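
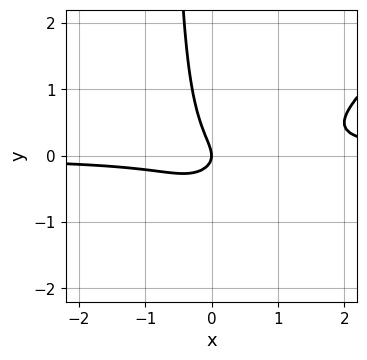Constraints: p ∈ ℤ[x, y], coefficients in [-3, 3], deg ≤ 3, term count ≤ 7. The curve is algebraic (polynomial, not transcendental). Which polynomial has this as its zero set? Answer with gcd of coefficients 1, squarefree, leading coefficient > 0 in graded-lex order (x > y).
3*x^2*y - 3*x*y^2 - 2*x*y - 2*y^2 - x

1. deg p = 3. A generic line meets the curve in up to 3 points.
2. Against the integer gridlines: it crosses the x-axis at the gridline x = 0; it crosses the y-axis at the gridline y = 0.
3. Fitting integer coefficients to these (and the overall shape) gives p.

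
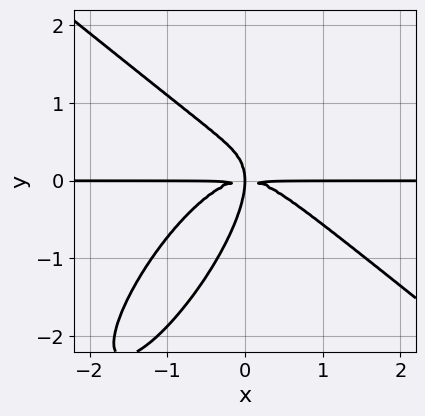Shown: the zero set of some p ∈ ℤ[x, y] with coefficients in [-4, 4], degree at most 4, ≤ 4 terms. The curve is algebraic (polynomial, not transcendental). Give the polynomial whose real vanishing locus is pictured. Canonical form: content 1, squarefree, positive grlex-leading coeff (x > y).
3*x^3*y - 3*x*y^3 + 2*y^4 + 3*x*y^2

First, deg p = 4. The shape is more complex than any degree-3 curve.
Next, reading off the gridlines: the visible x-axis segment lies entirely on the curve.
Finally, fitting integer coefficients to these (and the overall shape) gives p.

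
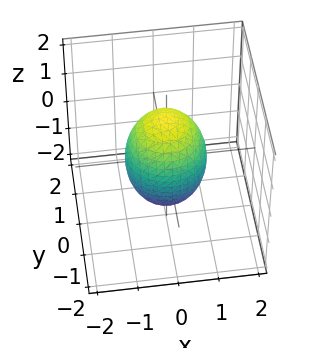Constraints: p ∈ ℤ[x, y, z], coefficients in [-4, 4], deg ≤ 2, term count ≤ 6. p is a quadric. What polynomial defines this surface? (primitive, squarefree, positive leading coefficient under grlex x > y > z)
(a) The degree is 2 — a closed, bounded, convex surface; a quadric.
(b) Symmetries: rotational symmetry about the z-axis ⇒ p depends on x, y only through x² + y²; mirror symmetry z ↦ −z ⇒ only even powers of z.
(c) Against the integer gridlines: among the integer gridlines, it crosses the y-axis at y ∈ {-1, 1}; a circular section at z = 1 has radius between 0 and 1.
(d) Solving for integer coefficients yields p as stated.

2*x^2 + 2*y^2 + z^2 - 2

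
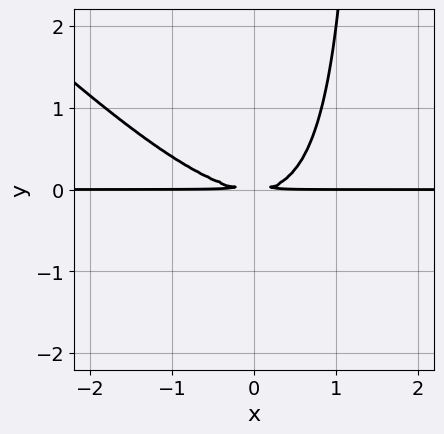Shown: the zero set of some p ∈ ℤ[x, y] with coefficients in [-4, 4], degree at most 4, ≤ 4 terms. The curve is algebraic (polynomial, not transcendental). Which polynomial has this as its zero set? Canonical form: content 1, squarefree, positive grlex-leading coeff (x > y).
1. Degree: the shape is more complex than any degree-2 curve, so deg p = 3.
2. Observable constraints: every point of the x-axis in the box is on the curve.
3. Together with the visible shape, these determine p as stated.

2*x^2*y + 2*x*y^2 - 3*y^2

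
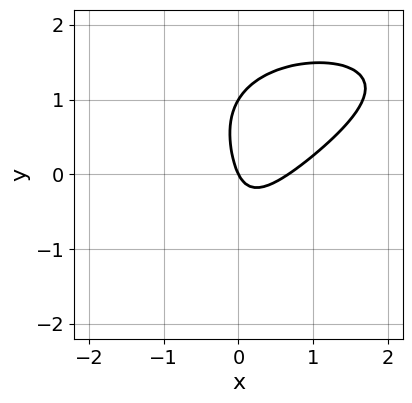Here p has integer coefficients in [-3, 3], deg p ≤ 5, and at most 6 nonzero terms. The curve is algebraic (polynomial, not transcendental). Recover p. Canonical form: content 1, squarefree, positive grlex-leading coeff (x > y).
(a) Degree: a generic line meets the curve in up to 4 points, so deg p = 4.
(b) Checking where it meets the axes: among the integer gridlines, it crosses the y-axis at y ∈ {0, 1}; it meets the x-axis at x = 0 (among the integer gridlines).
(c) Together with the visible shape, these determine p as stated.

y^4 + 3*x^2 - 3*x*y - 2*x - y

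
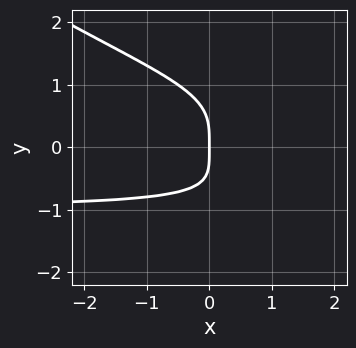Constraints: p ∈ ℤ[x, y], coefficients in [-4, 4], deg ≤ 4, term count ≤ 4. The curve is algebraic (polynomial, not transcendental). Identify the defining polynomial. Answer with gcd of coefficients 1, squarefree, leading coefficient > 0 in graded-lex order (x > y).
2*x*y^3 + 3*y^4 + x*y + 3*x

Degree: the shape is more complex than any degree-3 curve, so deg p = 4.
Against the integer gridlines: it meets the y-axis at y = 0 (among the integer gridlines); it meets the x-axis at x = 0 (among the integer gridlines).
Together with the visible shape, these determine p as stated.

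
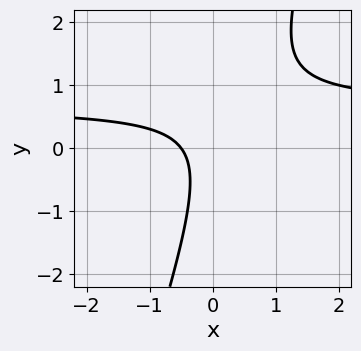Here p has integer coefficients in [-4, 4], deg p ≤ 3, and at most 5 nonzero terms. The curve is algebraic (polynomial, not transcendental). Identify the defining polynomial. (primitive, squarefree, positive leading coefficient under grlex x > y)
3*x*y - y^2 - 2*x - 1

deg p = 2.
Checking where it meets the axes: the curve avoids every integer y-axis point in the box.
Assembling these constraints gives the stated polynomial.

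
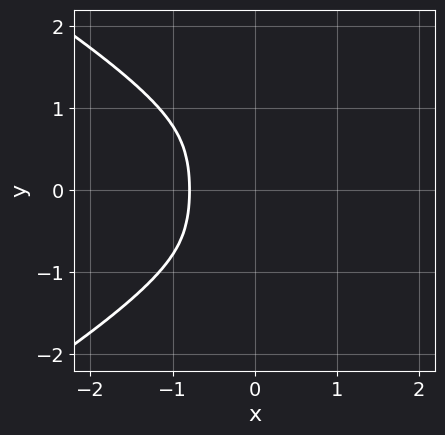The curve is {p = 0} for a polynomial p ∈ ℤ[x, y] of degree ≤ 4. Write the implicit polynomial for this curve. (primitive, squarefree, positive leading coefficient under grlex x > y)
y^4 + 2*x^3 - x*y^2 + 1

First, deg p = 4.
Then, symmetries: the y ↦ −y reflection is a symmetry, so y appears only in even powers.
Next, from the visible intercepts: the curve avoids every integer y-axis point in the box.
Finally, together with the visible shape, these determine p as stated.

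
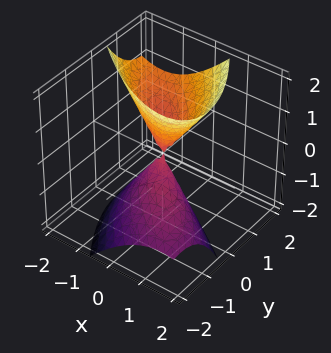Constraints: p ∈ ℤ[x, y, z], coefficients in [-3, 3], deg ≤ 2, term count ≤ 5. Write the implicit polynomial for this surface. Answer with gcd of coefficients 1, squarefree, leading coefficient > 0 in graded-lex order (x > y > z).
2*x^2 + 3*x*y + 2*y^2 - 2*y*z - z^2

First, I count 2 distinct pieces. They look like related sheets of one shape, so recover p as a whole.
Then, the degree is 2 — the shape is more complex than any degree-1 surface.
Next, against the integer gridlines: one y-axis crossing is at y = 0; it crosses the z-axis at the gridline z = 0.
Finally, matching integer coefficients to the picture gives p.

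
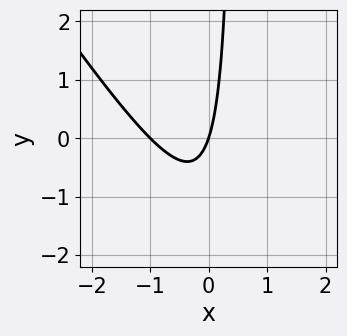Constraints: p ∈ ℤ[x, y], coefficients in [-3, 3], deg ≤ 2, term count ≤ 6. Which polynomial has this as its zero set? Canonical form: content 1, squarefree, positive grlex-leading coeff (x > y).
(a) Degree: the shape is more complex than any degree-1 curve, so deg p = 2.
(b) Observable constraints: among the integer gridlines, it crosses the x-axis at x ∈ {-1, 0}; it meets the y-axis at y = 0 (among the integer gridlines).
(c) Putting this together gives p.

3*x^2 + 2*x*y + 3*x - y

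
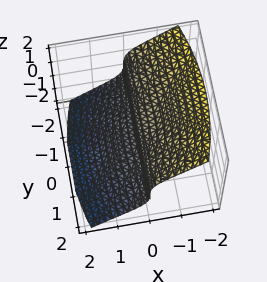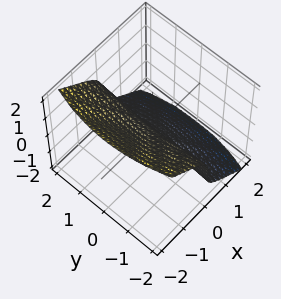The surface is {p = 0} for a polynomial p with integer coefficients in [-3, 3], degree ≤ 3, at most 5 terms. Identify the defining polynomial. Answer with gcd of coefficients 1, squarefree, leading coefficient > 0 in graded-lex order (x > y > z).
2*x^3 + x*y^2 + 2*z^3 + x

1. The degree is 3 — the shape is more complex than any degree-2 surface.
2. From the visible intercepts: the visible y-axis segment lies entirely on the surface; it meets the x-axis at x = 0 (among the integer gridlines); it meets the z-axis at z = 0 (among the integer gridlines).
3. Together with the visible shape, these determine p as stated.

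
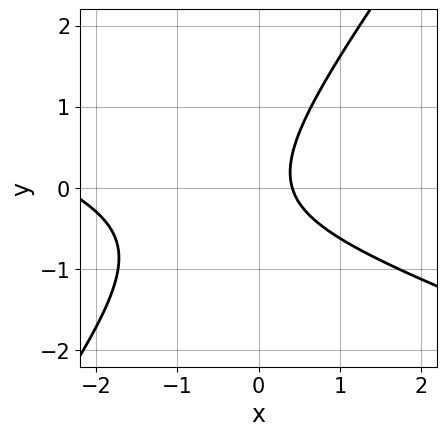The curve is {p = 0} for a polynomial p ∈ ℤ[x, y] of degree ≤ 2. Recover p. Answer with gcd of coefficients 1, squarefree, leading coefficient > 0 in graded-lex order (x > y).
1. Degree: no degree-1 curve has this shape, so deg p = 2.
2. Reading off the gridlines: it misses every integer gridline on the y-axis.
3. Assembling these constraints gives the stated polynomial.

x^2 + 2*x*y - 2*y^2 + 2*x - 1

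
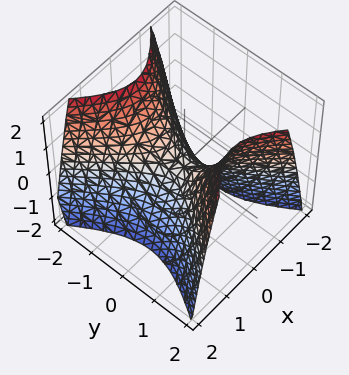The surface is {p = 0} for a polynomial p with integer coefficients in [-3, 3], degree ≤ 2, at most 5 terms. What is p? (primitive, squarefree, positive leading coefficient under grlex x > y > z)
3*x^2 - 2*y^2 + 2*z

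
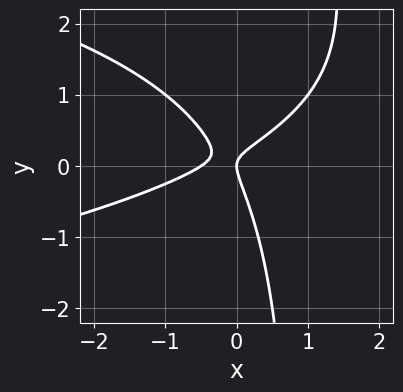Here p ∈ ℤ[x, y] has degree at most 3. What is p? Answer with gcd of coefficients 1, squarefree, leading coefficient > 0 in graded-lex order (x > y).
2*x*y^2 + 2*x^2 - 3*x*y - 2*y^2 + x

The degree is 3 — no degree-2 curve has this shape.
Against the integer gridlines: one x-axis crossing is at x = 0; it meets the y-axis at y = 0 (among the integer gridlines).
Putting this together gives p.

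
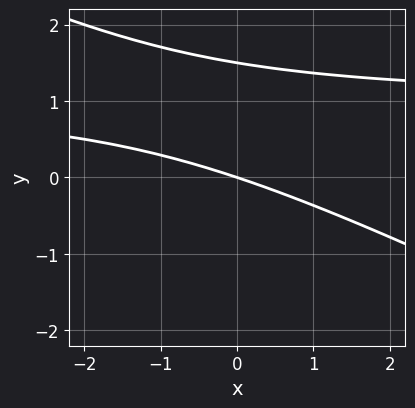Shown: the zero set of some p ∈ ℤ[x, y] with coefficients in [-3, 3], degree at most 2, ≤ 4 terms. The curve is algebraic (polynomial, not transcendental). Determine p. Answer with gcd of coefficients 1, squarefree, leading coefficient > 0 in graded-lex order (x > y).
x*y + 2*y^2 - x - 3*y

Degree: no degree-1 curve has this shape, so deg p = 2.
Checking where it meets the axes: it meets the x-axis at x = 0 (among the integer gridlines); one y-axis crossing is at y = 0.
Solving for integer coefficients yields p as stated.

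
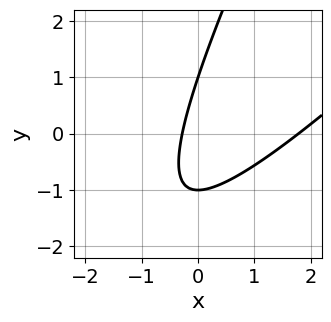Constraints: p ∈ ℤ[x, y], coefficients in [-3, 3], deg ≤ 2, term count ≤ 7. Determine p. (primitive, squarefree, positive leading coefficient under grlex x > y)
1. The degree is 2 — the shape is more complex than any degree-1 curve.
2. Checking where it meets the axes: the y-axis gridline crossings are at y ∈ {-1, 1}.
3. Solving for integer coefficients yields p as stated.

2*x^2 - 3*x*y + y^2 - 3*x - 1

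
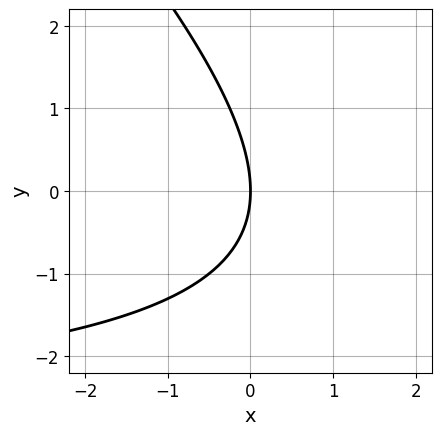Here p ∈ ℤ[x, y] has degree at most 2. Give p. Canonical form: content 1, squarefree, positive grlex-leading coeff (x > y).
x*y + y^2 + 3*x

(a) The degree is 2 — the shape is more complex than any degree-1 curve.
(b) From the visible intercepts: it meets the y-axis at y = 0 (among the integer gridlines); it crosses the x-axis at the gridline x = 0.
(c) Solving for integer coefficients yields p as stated.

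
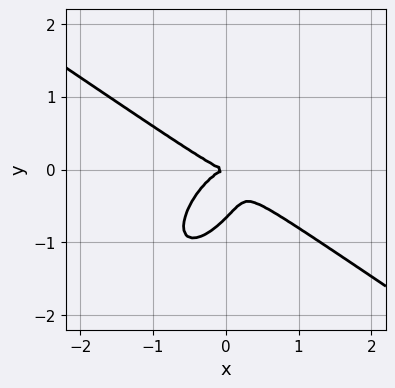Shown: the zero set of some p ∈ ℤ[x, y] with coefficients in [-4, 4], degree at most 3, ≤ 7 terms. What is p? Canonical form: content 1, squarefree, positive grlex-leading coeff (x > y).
The degree is 3 — a generic line meets the curve in up to 3 points.
Observable constraints: it meets the x-axis at x = 0 (among the integer gridlines); it crosses the y-axis at the gridline y = 0.
Assembling these constraints gives the stated polynomial.

3*x^3 + x^2*y - 3*x*y^2 + 3*y^3 + 2*y^2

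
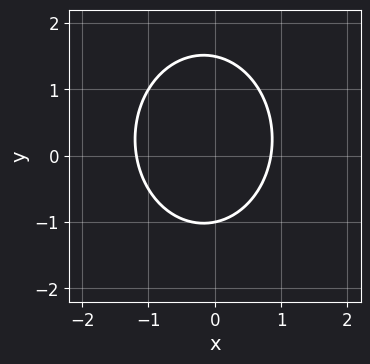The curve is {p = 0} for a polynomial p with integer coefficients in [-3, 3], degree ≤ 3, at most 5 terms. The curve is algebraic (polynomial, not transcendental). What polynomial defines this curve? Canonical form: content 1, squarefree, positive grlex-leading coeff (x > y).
1. The degree is 2 — a generic line meets the curve in up to 2 points.
2. Against the integer gridlines: it crosses the y-axis at the gridline y = -1.
3. Together with the visible shape, these determine p as stated.

3*x^2 + 2*y^2 + x - y - 3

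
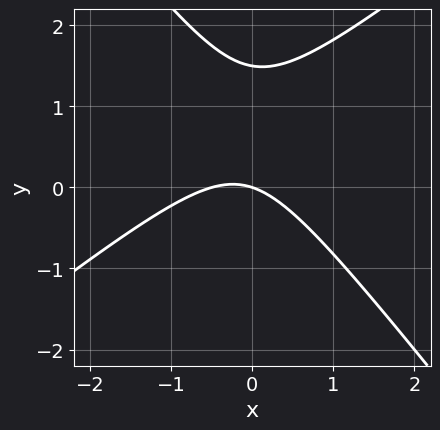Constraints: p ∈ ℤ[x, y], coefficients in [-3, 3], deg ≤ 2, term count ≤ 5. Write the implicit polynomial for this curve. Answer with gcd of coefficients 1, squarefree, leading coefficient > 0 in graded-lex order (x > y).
1. deg p = 2. No degree-1 curve has this shape.
2. Observable constraints: it meets the x-axis at x = 0 (among the integer gridlines); one y-axis crossing is at y = 0.
3. Together with the visible shape, these determine p as stated.

2*x^2 - x*y - 2*y^2 + x + 3*y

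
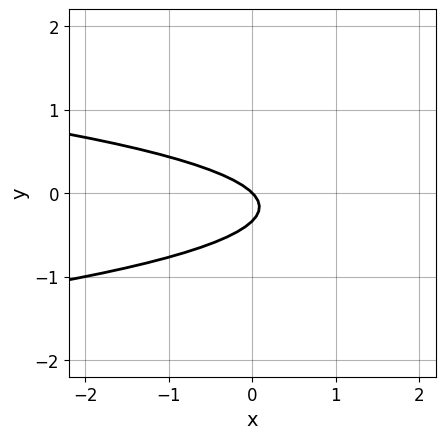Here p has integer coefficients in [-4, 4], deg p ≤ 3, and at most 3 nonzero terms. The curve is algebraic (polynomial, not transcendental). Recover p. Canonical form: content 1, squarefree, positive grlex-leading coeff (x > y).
3*y^2 + x + y

(a) deg p = 2.
(b) Reading off the gridlines: it meets the y-axis at y = 0 (among the integer gridlines); one x-axis crossing is at x = 0.
(c) Putting this together gives p.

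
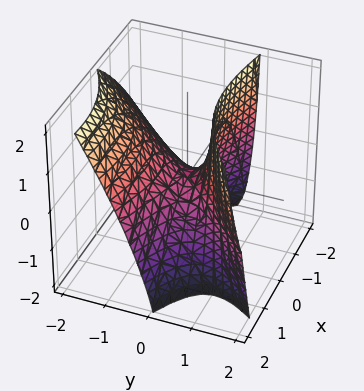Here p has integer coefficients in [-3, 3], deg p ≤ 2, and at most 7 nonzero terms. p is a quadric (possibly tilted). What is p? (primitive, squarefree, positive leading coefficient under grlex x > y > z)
x^2 + 2*x*y - 3*y^2 - 2*y*z + 2*z

First, degree: a generic line meets the surface in up to 2 points, so deg p = 2.
Then, observable constraints: one z-axis crossing is at z = 0; it crosses the x-axis at the gridline x = 0; it crosses the y-axis at the gridline y = 0.
Finally, fitting integer coefficients to these (and the overall shape) gives p.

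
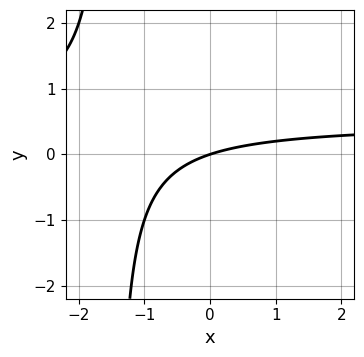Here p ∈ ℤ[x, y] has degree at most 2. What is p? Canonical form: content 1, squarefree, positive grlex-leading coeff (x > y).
2*x*y - x + 3*y

(a) Degree: the shape is more complex than any degree-1 curve, so deg p = 2.
(b) Checking where it meets the axes: one x-axis crossing is at x = 0; it crosses the y-axis at the gridline y = 0.
(c) The integer polynomial consistent with all of this is the stated p.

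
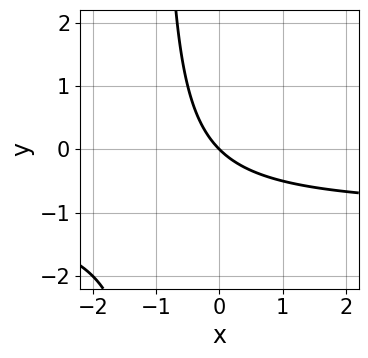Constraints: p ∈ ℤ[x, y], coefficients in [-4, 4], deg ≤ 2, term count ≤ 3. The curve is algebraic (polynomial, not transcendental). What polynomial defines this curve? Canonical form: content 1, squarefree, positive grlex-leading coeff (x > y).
First, degree: a generic line meets the curve in up to 2 points, so deg p = 2.
Then, reading off the gridlines: it crosses the y-axis at the gridline y = 0; one x-axis crossing is at x = 0.
Finally, putting this together gives p.

x*y + x + y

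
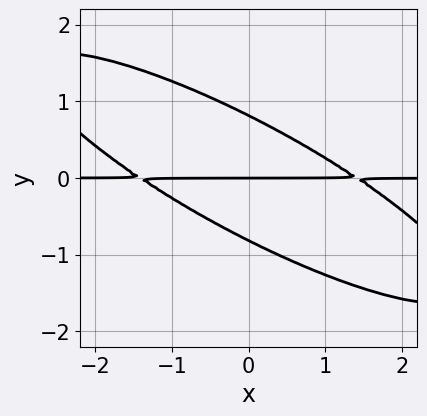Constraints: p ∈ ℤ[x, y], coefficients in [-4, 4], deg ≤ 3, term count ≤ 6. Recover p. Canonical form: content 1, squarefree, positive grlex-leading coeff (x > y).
x^2*y + 3*x*y^2 + 3*y^3 - 2*y

1. The degree is 3 — the shape is more complex than any degree-2 curve.
2. From the axis intercepts and sections: one y-axis crossing is at y = 0; every point of the x-axis in the box is on the curve.
3. The integer polynomial consistent with all of this is the stated p.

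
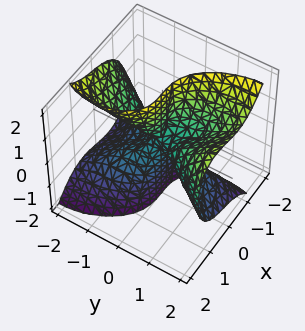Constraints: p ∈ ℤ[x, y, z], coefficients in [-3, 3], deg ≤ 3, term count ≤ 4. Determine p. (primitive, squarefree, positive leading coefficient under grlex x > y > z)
3*x^3 - x*y*z - y^3 + 2*y*z^2

(a) deg p = 3.
(b) From the visible intercepts: every point of the z-axis in the box is on the surface; one y-axis crossing is at y = 0.
(c) Fitting integer coefficients to these (and the overall shape) gives p.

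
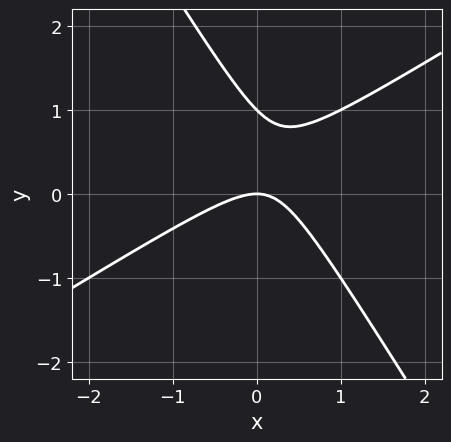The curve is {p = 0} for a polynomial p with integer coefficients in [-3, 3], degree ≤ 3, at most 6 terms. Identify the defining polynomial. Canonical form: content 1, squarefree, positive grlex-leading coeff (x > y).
x^2 - x*y - y^2 + y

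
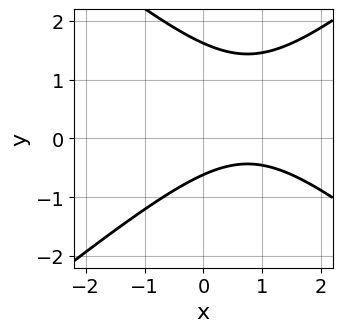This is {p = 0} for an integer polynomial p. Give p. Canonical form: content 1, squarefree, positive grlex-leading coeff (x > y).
First, degree: the shape is more complex than any degree-1 curve, so deg p = 2.
Next, observable constraints: it misses every integer gridline on the x-axis.
Finally, matching integer coefficients to the picture gives p.

2*x^2 - 3*y^2 - 3*x + 3*y + 3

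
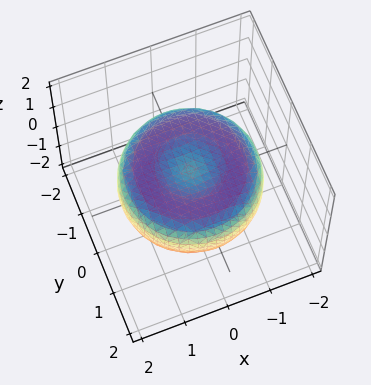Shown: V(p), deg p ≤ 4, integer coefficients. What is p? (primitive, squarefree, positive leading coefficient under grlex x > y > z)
First, the degree is 4 — a generic line meets the surface in up to 4 points.
Then, symmetries: rotational symmetry about the z-axis ⇒ p depends on x, y only through x² + y².
Next, checking where it meets the axes: a circular section at z = 0 has radius between 1 and 2.
Finally, putting this together gives p.

x^4 + 2*x^2*y^2 + y^4 - 2*x^2 - 2*y^2 + 3*z^2 - 1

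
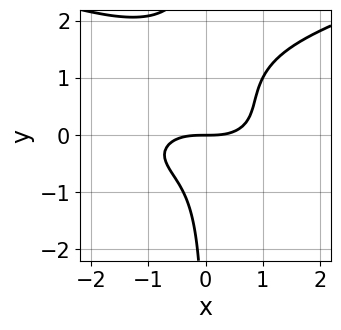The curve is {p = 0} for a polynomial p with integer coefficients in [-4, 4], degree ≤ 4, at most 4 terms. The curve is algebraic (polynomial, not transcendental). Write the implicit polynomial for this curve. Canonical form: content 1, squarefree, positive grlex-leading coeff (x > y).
First, degree: no degree-3 curve has this shape, so deg p = 4.
Then, from the axis intercepts and sections: it meets the x-axis at x = 0 (among the integer gridlines); it crosses the y-axis at the gridline y = 0.
Finally, these observations pin down the coefficients.

2*x*y^3 - x^3 - 3*x*y^2 + 2*y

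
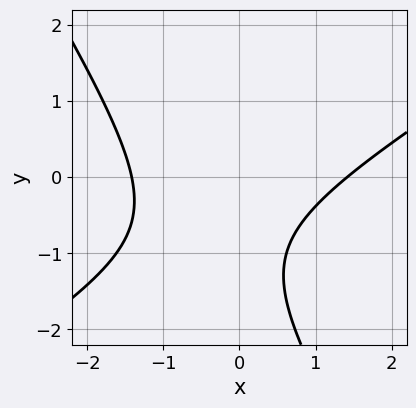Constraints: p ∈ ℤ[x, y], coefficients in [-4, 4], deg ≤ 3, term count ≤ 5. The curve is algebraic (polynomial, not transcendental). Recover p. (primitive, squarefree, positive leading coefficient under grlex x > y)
(a) deg p = 2. A generic line meets the curve in up to 2 points.
(b) From the visible intercepts: no y-intercept at any integer in the box.
(c) Matching integer coefficients to the picture gives p.

x^2 - x*y - y^2 - 2*y - 2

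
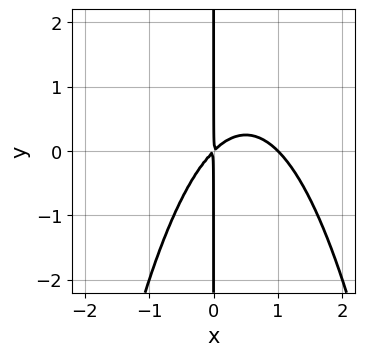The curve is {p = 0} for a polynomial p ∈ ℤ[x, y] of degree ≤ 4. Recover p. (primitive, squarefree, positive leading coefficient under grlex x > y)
x^3 - x^2 + x*y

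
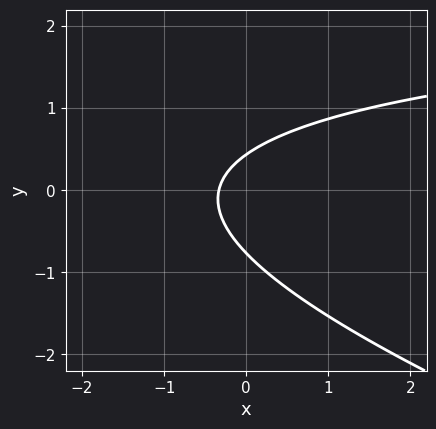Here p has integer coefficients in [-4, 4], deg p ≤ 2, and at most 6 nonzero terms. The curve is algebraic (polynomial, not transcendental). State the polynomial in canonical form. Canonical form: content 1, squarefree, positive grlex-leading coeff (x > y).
1. Degree: no degree-1 curve has this shape, so deg p = 2.
2. Matching integer coefficients to the picture gives p.

x*y + 3*y^2 - 3*x + y - 1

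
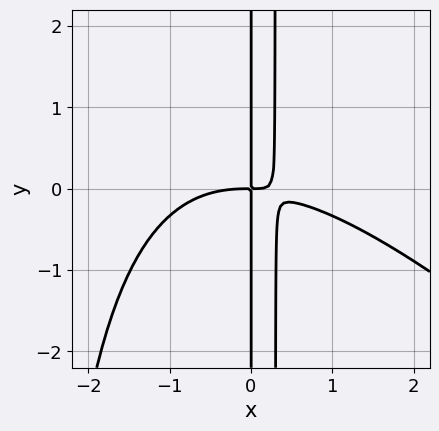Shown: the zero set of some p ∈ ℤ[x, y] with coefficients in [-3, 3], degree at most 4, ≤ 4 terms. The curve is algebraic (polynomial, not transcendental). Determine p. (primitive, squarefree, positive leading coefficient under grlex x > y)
x^4 + x^3*y + 3*x^2*y - x*y

First, the degree is 4 — no degree-3 curve has this shape.
Next, against the integer gridlines: every point of the y-axis in the box is on the curve.
Finally, together with the visible shape, these determine p as stated.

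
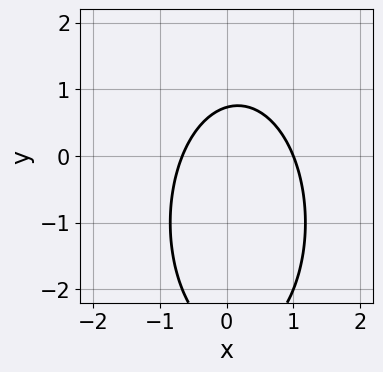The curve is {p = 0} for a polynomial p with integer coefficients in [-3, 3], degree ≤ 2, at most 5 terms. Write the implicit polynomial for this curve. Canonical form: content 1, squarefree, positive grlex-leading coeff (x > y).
1. Degree: a generic line meets the curve in up to 2 points, so deg p = 2.
2. From the visible intercepts: one x-axis crossing is at x = 1.
3. Fitting integer coefficients to these (and the overall shape) gives p.

3*x^2 + y^2 - x + 2*y - 2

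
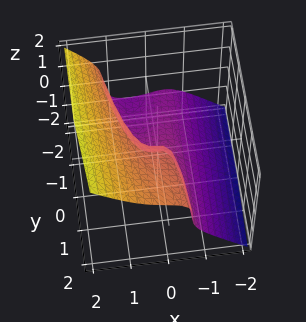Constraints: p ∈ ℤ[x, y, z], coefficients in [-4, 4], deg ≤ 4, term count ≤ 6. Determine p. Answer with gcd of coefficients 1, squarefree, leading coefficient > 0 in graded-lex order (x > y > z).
3*x^3 - 3*z^3 + x*y + y

1. deg p = 3.
2. From the axis intercepts and sections: one z-axis crossing is at z = 0; it meets the x-axis at x = 0 (among the integer gridlines); it crosses the y-axis at the gridline y = 0.
3. Assembling these constraints gives the stated polynomial.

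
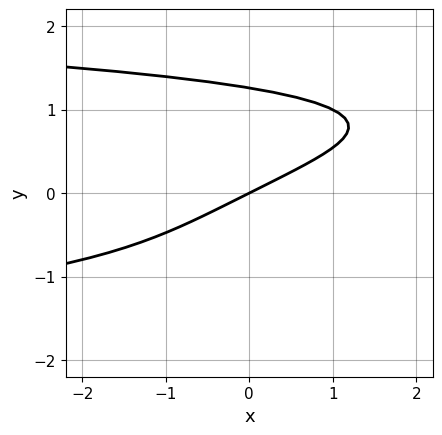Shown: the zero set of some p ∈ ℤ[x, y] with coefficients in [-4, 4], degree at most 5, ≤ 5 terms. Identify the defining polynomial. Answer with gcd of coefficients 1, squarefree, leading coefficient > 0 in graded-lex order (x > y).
y^4 + x - 2*y

The degree is 4 — the shape is more complex than any degree-3 curve.
Checking where it meets the axes: one x-axis crossing is at x = 0; one y-axis crossing is at y = 0.
Matching integer coefficients to the picture gives p.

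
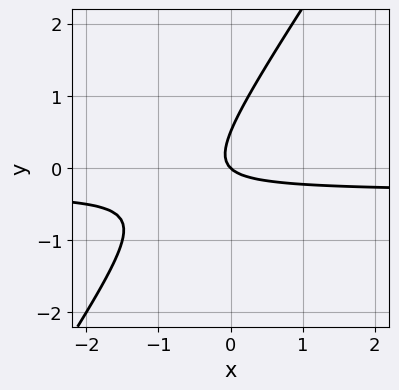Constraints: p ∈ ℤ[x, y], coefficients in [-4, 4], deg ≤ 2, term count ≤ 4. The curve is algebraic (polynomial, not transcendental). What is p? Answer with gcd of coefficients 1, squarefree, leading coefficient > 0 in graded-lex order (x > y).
(a) The degree is 2 — the shape is more complex than any degree-1 curve.
(b) From the visible intercepts: one x-axis crossing is at x = 0; it meets the y-axis at y = 0 (among the integer gridlines).
(c) Together with the visible shape, these determine p as stated.

3*x*y - 2*y^2 + x + y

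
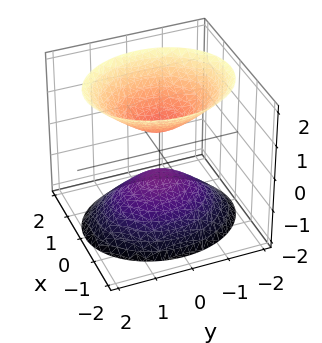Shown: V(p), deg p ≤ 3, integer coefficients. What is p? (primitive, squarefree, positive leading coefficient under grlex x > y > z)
3*x^2 + 2*y^2 - 2*z^2 + 1

1. I count 2 distinct pieces. They look like related sheets of one shape, so recover p as a whole.
2. Degree: two separate bowl-shaped sheets opening away from each other; a quadric, so deg p = 2.
3. Symmetries: the y ↦ −y reflection is a symmetry, so y appears only in even powers; mirror symmetry z ↦ −z ⇒ only even powers of z; the x ↦ −x reflection is a symmetry, so x appears only in even powers.
4. From the axis intercepts and sections: it misses every integer gridline on the x-axis; the surface avoids every integer y-axis point in the box.
5. These observations pin down the coefficients.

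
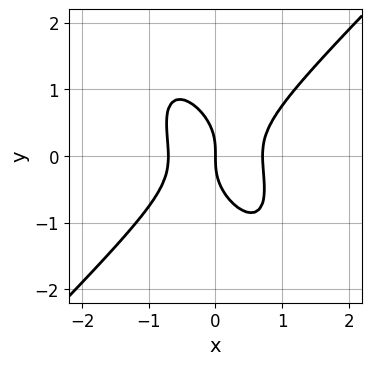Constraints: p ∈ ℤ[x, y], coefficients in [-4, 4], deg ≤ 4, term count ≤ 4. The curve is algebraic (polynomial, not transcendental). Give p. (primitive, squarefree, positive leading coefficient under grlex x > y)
1. deg p = 3. The shape is more complex than any degree-2 curve.
2. Reading off the gridlines: one y-axis crossing is at y = 0; one x-axis crossing is at x = 0.
3. Fitting integer coefficients to these (and the overall shape) gives p.

2*x^3 - x*y^2 - y^3 - x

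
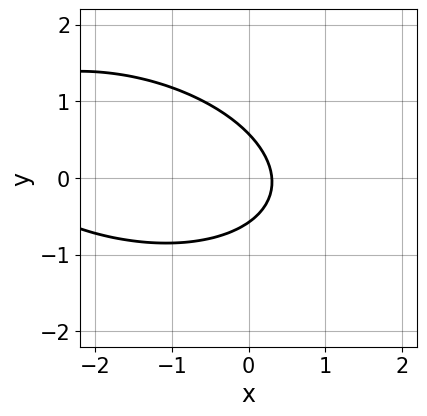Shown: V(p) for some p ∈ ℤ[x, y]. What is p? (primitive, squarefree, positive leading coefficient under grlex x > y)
x^2 + x*y + 3*y^2 + 3*x - 1

(a) deg p = 2.
(b) Solving for integer coefficients yields p as stated.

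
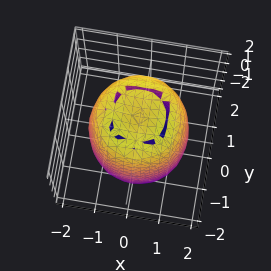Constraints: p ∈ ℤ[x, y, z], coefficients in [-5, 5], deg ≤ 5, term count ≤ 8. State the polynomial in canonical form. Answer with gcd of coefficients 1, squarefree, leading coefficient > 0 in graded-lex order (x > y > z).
2*x^4 + 4*x^2*y^2 + 2*y^4 - 3*x^2 - 3*y^2 + z^2 - 3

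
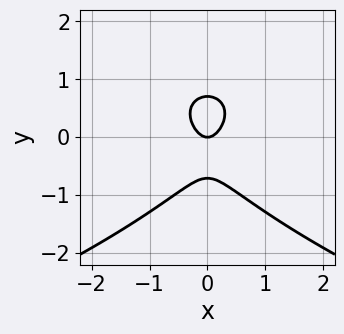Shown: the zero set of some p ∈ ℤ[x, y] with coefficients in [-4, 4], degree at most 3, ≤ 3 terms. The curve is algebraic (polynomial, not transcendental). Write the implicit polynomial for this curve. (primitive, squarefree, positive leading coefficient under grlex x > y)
1. The degree is 3 — no degree-2 curve has this shape.
2. Symmetries: it's symmetric under x → −x, forcing even powers of x.
3. Observable constraints: it meets the y-axis at y = 0 (among the integer gridlines); it crosses the x-axis at the gridline x = 0.
4. Solving for integer coefficients yields p as stated.

2*y^3 + 3*x^2 - y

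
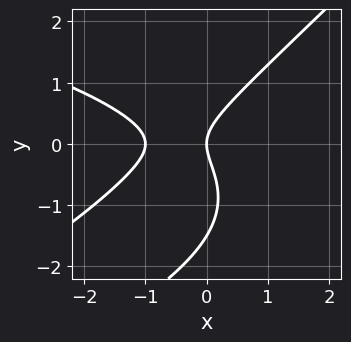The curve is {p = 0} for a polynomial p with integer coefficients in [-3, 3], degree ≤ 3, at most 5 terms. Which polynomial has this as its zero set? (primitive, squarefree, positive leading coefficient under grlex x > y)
(a) Degree: no degree-2 curve has this shape, so deg p = 3.
(b) Reading off the gridlines: it meets the y-axis at y = 0 (among the integer gridlines); among the integer gridlines, it crosses the x-axis at x ∈ {-1, 0}.
(c) Together with the visible shape, these determine p as stated.

2*x*y^2 - 2*y^3 + 3*x^2 - 3*y^2 + 3*x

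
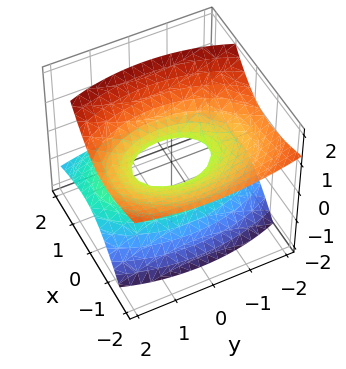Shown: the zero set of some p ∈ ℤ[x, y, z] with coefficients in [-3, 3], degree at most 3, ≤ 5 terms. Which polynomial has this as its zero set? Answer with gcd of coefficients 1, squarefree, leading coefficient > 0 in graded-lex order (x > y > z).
2*x^2 + 3*x*z + y^2 - 3*z^2 - 1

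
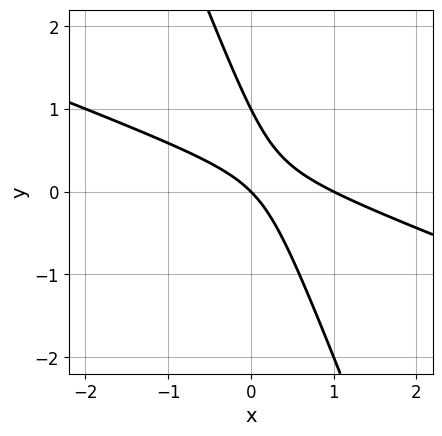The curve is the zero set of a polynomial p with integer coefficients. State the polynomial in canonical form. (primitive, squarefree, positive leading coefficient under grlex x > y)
First, the degree is 2 — a generic line meets the curve in up to 2 points.
Then, against the integer gridlines: the y-axis gridline crossings are at y ∈ {0, 1}; the x-axis gridline crossings are at x ∈ {0, 1}.
Finally, fitting integer coefficients to these (and the overall shape) gives p.

x^2 + 3*x*y + y^2 - x - y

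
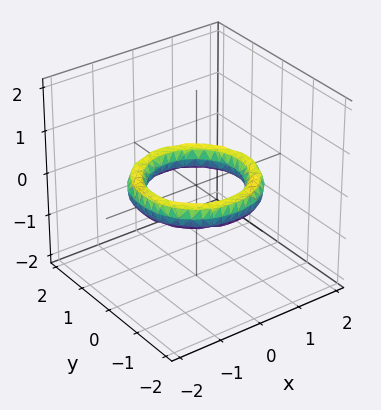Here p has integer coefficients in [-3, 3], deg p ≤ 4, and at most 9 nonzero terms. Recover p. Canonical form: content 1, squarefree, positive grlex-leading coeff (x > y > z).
(a) Degree: the shape is more complex than any degree-3 surface, so deg p = 4.
(b) Symmetry: every cross-section ⟂ z is a circle, so x, y appear only via x² + y².
(c) Against the integer gridlines: no z-intercept at any integer in the box; among the integer gridlines, it crosses the y-axis at y ∈ {-1, 1}.
(d) Assembling these constraints gives the stated polynomial. Check: (1, 0, 0) on the x-axis lies on the surface, and p(1, 0, 0) = 0. ✓

x^4 + 2*x^2*y^2 + y^4 - 3*x^2 - 3*y^2 + 3*z^2 + 2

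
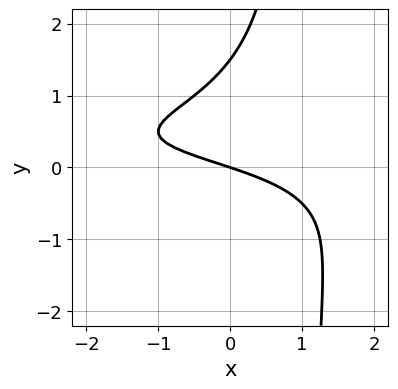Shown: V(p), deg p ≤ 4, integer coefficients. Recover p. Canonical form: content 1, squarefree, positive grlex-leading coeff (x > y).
(a) The degree is 3 — a generic line meets the curve in up to 3 points.
(b) From the visible intercepts: it meets the y-axis at y = 0 (among the integer gridlines); one x-axis crossing is at x = 0.
(c) Matching integer coefficients to the picture gives p.

2*x*y^2 - x*y - 2*y^2 + x + 3*y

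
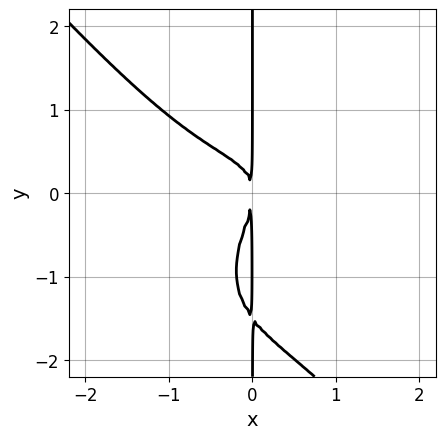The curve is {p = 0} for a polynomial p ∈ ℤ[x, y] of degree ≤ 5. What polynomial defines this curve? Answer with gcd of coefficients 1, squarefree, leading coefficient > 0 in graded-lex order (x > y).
(a) deg p = 4. The shape is more complex than any degree-3 curve.
(b) Observable constraints: the visible y-axis segment lies entirely on the curve.
(c) Assembling these constraints gives the stated polynomial.

3*x^4 + 2*x*y^3 - 2*x^2*y + 3*x*y^2 + 3*x^2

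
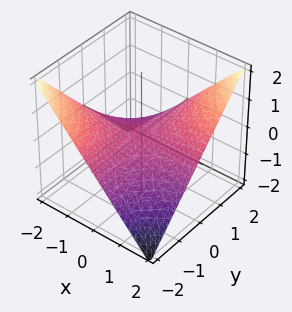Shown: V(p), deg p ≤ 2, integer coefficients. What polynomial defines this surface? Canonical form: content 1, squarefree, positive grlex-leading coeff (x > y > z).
x*y - 2*z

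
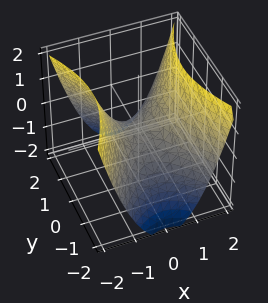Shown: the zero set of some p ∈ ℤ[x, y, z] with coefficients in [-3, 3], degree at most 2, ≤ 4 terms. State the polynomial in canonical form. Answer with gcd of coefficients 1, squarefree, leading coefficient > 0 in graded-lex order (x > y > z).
2*x^2 - y^2 - 2*z

deg p = 2. A hyperbolic paraboloid; a quadric.
Symmetries: the y ↦ −y reflection is a symmetry, so y appears only in even powers; it's symmetric under x → −x, forcing even powers of x.
From the axis intercepts and sections: one x-axis crossing is at x = 0; one y-axis crossing is at y = 0; it crosses the z-axis at the gridline z = 0.
Matching integer coefficients to the picture gives p.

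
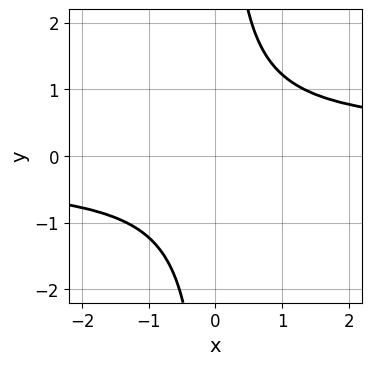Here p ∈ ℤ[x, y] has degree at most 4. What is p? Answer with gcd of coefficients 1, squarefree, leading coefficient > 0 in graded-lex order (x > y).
deg p = 4.
Against the integer gridlines: the curve avoids every integer y-axis point in the box; no x-intercept at any integer in the box.
Fitting integer coefficients to these (and the overall shape) gives p.

3*x*y^3 - 3*y^2 - 1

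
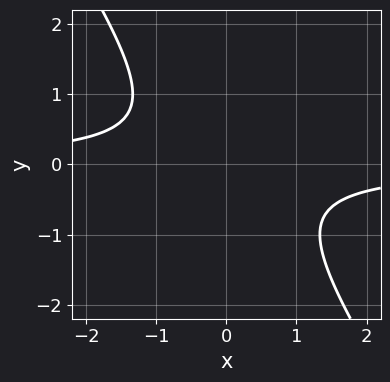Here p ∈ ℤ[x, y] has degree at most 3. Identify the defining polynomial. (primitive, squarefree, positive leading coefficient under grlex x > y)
The degree is 2 — a generic line meets the curve in up to 2 points.
From the axis intercepts and sections: it misses every integer gridline on the x-axis; it misses every integer gridline on the y-axis.
These observations pin down the coefficients.

3*x*y + 2*y^2 + 2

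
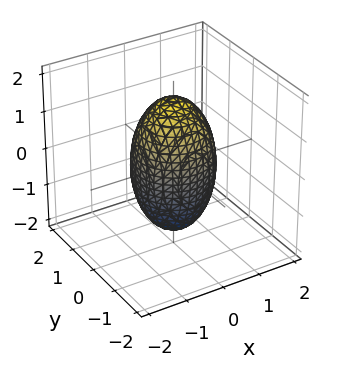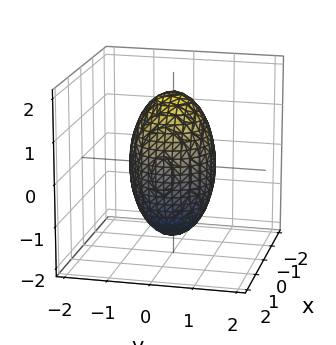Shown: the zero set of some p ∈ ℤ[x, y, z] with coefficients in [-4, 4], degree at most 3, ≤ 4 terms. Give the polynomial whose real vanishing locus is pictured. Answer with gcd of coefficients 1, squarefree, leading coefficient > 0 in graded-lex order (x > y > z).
3*x^2 + 3*y^2 + z^2 - 3

(a) The degree is 2 — no degree-1 surface has this shape.
(b) Symmetries: rotational symmetry about the z-axis ⇒ p depends on x, y only through x² + y².
(c) Against the integer gridlines: among the integer gridlines, it crosses the x-axis at x ∈ {-1, 1}; a circular section at z = -1 has radius between 0 and 1; the y-axis gridline crossings are at y ∈ {-1, 1}.
(d) Fitting integer coefficients to these (and the overall shape) gives p.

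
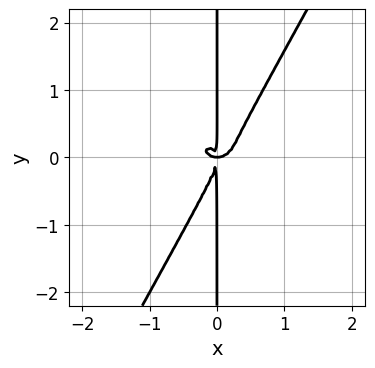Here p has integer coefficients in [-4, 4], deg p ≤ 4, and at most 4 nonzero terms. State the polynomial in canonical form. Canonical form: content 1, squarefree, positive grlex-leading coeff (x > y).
(a) deg p = 4.
(b) Checking where it meets the axes: every point of the y-axis in the box is on the curve.
(c) Together with the visible shape, these determine p as stated.

2*x^4 + 3*x^2*y^2 - 2*x*y^3 - x^2*y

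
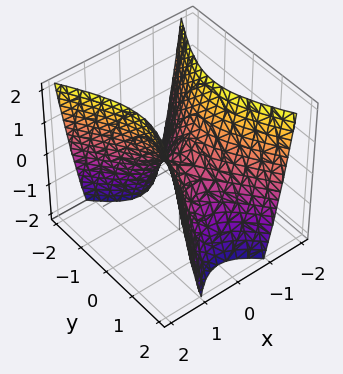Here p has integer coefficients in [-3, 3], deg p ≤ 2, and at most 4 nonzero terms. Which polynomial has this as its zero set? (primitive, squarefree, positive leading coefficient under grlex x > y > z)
2*x^2 - y^2 - z

(a) deg p = 2. A hyperbolic paraboloid; a quadric.
(b) Symmetries: the x ↦ −x reflection is a symmetry, so x appears only in even powers; the y ↦ −y reflection is a symmetry, so y appears only in even powers.
(c) Reading off the gridlines: one y-axis crossing is at y = 0; it crosses the z-axis at the gridline z = 0; it meets the x-axis at x = 0 (among the integer gridlines).
(d) Assembling these constraints gives the stated polynomial.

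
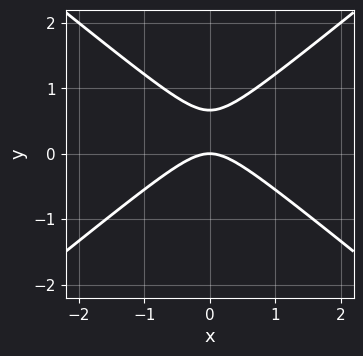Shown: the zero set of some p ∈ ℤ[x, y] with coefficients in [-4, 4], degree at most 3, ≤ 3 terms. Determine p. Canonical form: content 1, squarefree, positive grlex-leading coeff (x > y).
2*x^2 - 3*y^2 + 2*y

1. deg p = 2.
2. Symmetries: mirror symmetry x ↦ −x ⇒ only even powers of x.
3. From the visible intercepts: it meets the x-axis at x = 0 (among the integer gridlines); it meets the y-axis at y = 0 (among the integer gridlines).
4. Together with the visible shape, these determine p as stated.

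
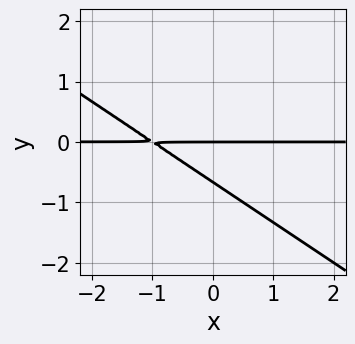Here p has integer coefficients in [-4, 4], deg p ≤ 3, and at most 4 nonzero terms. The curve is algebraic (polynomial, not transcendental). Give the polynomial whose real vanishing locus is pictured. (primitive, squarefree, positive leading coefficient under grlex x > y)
2*x*y + 3*y^2 + 2*y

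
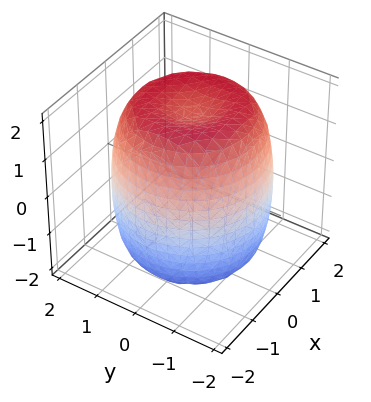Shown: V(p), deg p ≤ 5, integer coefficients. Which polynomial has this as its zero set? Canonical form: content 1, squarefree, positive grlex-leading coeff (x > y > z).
deg p = 4. No degree-3 surface has this shape.
By symmetry, the surface is invariant under rotation about z: p = q(x² + y², z).
Against the integer gridlines: a circular section at z = 2 has radius exactly 1.
Fitting integer coefficients to these (and the overall shape) gives p.

x^4 + 2*x^2*y^2 + y^4 - 2*x^2 - 2*y^2 + z^2 - 3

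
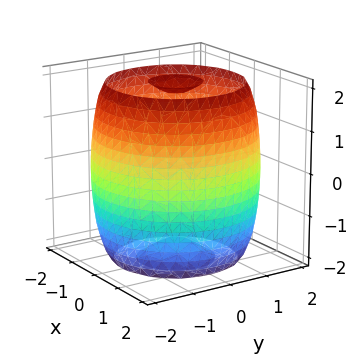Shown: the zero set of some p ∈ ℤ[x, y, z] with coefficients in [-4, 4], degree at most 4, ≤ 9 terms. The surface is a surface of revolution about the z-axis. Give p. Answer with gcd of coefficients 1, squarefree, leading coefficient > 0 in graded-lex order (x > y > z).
x^4 + 2*x^2*y^2 + y^4 - 3*x^2 - 3*y^2 + z^2 - 3

1. The picture has 3 separate pieces. Treating them together as one polynomial.
2. The degree is 4 — a generic line meets the surface in up to 4 points.
3. Symmetry: every cross-section ⟂ z is a circle, so x, y appear only via x² + y².
4. From the visible intercepts: a circular section at z = -2 has radius between 0 and 1.
5. The integer polynomial consistent with all of this is the stated p.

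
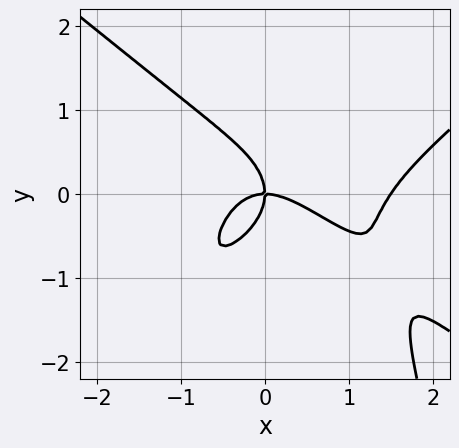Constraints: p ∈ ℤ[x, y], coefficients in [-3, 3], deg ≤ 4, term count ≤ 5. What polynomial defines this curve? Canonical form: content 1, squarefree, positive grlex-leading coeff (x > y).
First, the degree is 4 — the shape is more complex than any degree-3 curve.
Next, from the axis intercepts and sections: it crosses the y-axis at the gridline y = 0; one x-axis crossing is at x = 0.
Finally, putting this together gives p.

2*x^4 - 3*x^2*y^2 - 3*x^3 - 3*y^3 - 3*x*y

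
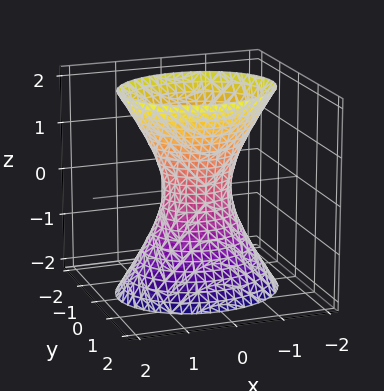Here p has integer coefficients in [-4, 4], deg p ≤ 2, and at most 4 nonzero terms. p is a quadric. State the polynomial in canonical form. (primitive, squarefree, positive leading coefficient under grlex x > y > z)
2*x^2 + 3*y^2 - z^2 - 1

1. The degree is 2 — an hourglass — one-sheet hyperboloid; a quadric.
2. Symmetries: it's symmetric under z → −z, forcing even powers of z; mirror symmetry x ↦ −x ⇒ only even powers of x; it's symmetric under y → −y, forcing even powers of y.
3. Checking where it meets the axes: no z-intercept at any integer in the box.
4. Matching integer coefficients to the picture gives p.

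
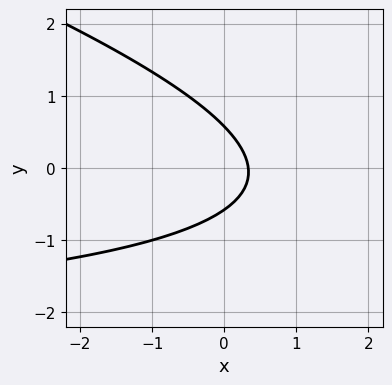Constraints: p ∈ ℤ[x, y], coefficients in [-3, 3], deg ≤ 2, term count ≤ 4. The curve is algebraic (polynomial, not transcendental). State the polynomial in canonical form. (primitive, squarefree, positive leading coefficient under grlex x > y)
x*y + 3*y^2 + 3*x - 1

First, the degree is 2 — no degree-1 curve has this shape.
Finally, the integer polynomial consistent with all of this is the stated p.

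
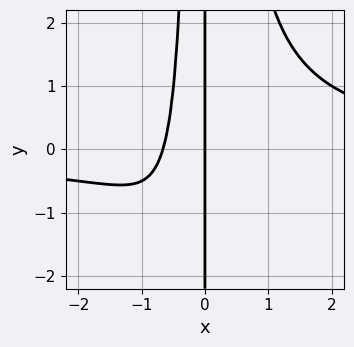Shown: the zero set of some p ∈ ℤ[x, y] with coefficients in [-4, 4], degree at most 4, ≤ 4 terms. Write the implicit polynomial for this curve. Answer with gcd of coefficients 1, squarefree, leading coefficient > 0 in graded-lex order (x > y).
deg p = 4. The shape is more complex than any degree-3 curve.
Checking where it meets the axes: one x-axis crossing is at x = 0; the visible y-axis segment lies entirely on the curve.
Together with the visible shape, these determine p as stated.

2*x^3*y - 3*x^2 - 2*x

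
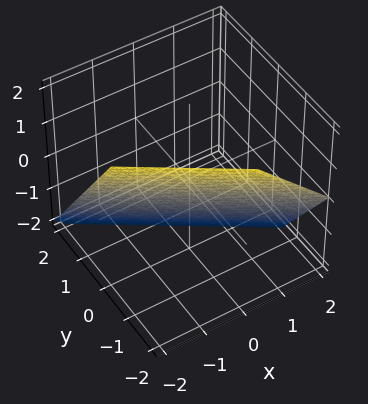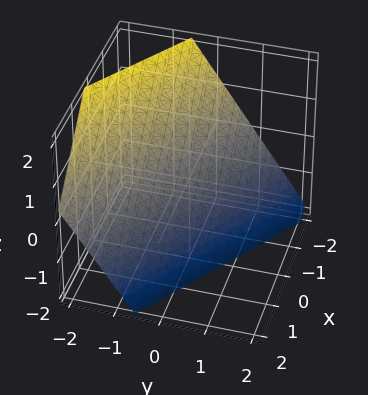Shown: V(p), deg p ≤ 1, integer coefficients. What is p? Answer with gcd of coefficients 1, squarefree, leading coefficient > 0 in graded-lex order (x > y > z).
2*x + 3*y + 2*z + 2

1. The degree is 1 — the surface is flat (a plane).
2. Against the integer gridlines: it crosses the z-axis at the gridline z = -1; it crosses the x-axis at the gridline x = -1.
3. Putting this together gives p.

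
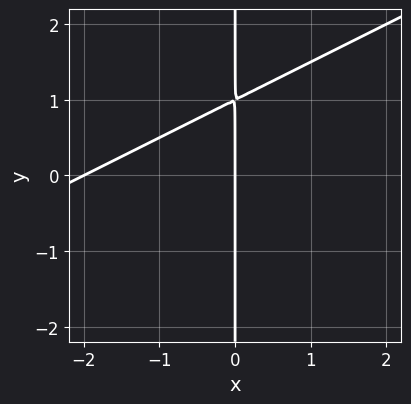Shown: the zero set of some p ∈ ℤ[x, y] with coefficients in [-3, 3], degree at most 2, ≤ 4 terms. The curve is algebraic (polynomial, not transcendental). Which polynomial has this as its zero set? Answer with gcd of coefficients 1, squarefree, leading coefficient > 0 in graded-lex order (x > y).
x^2 - 2*x*y + 2*x

(a) Degree: no degree-1 curve has this shape, so deg p = 2.
(b) From the axis intercepts and sections: every point of the y-axis in the box is on the curve; the x-axis gridline crossings are at x ∈ {-2, 0}.
(c) Solving for integer coefficients yields p as stated.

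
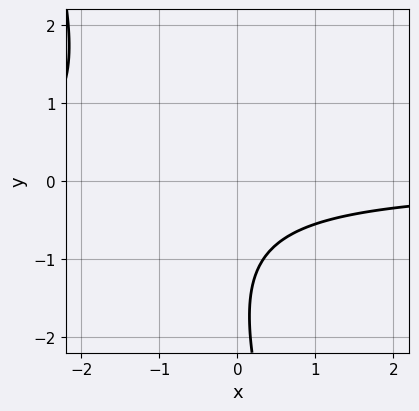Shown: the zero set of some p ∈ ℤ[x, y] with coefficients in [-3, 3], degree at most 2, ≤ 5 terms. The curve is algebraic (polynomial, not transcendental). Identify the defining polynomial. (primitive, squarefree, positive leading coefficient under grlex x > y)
3*x*y + y^2 + 3*y + 3

deg p = 2.
Observable constraints: no y-intercept at any integer in the box; no x-intercept at any integer in the box.
Matching integer coefficients to the picture gives p.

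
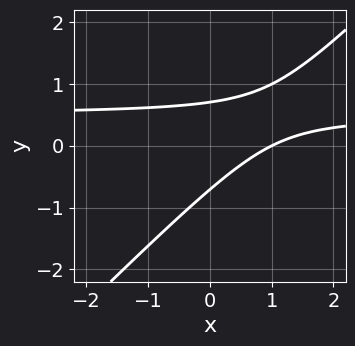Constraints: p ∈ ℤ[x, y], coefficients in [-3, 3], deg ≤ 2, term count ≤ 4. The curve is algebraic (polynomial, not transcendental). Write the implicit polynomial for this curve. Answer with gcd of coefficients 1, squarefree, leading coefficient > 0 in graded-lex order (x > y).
The degree is 2 — a generic line meets the curve in up to 2 points.
Against the integer gridlines: one x-axis crossing is at x = 1.
Fitting integer coefficients to these (and the overall shape) gives p.

2*x*y - 2*y^2 - x + 1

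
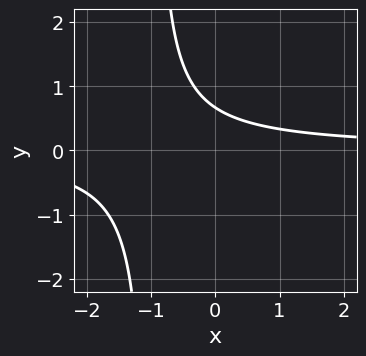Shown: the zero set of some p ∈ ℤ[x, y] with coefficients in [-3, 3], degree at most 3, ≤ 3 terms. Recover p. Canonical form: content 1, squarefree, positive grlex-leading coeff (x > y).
(a) The degree is 2 — the shape is more complex than any degree-1 curve.
(b) Checking where it meets the axes: the curve avoids every integer x-axis point in the box.
(c) These observations pin down the coefficients.

3*x*y + 3*y - 2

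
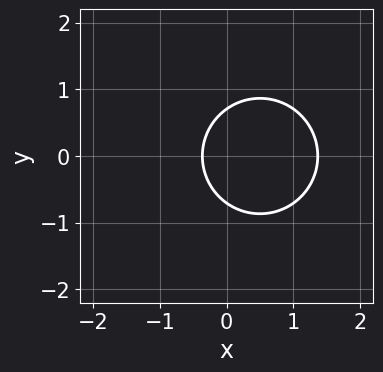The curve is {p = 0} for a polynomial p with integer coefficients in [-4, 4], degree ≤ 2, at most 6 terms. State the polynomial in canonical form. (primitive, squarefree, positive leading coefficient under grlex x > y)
2*x^2 + 2*y^2 - 2*x - 1

First, degree: no degree-1 curve has this shape, so deg p = 2.
Next, symmetries: the y ↦ −y reflection is a symmetry, so y appears only in even powers.
Finally, the integer polynomial consistent with all of this is the stated p.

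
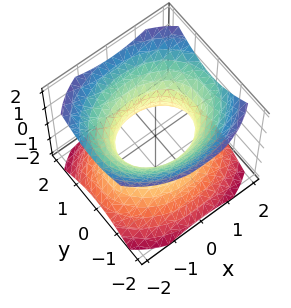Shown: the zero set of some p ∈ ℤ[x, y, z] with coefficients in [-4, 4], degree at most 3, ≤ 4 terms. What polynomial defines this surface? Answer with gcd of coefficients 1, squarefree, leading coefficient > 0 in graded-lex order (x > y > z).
2*x^2 + 3*y^2 - 3*z^2 - 3

(a) deg p = 2. An hourglass — one-sheet hyperboloid; a quadric.
(b) Symmetries: mirror symmetry y ↦ −y ⇒ only even powers of y; the z ↦ −z reflection is a symmetry, so z appears only in even powers; mirror symmetry x ↦ −x ⇒ only even powers of x.
(c) Against the integer gridlines: it misses every integer gridline on the z-axis; the y-axis gridline crossings are at y ∈ {-1, 1}.
(d) The integer polynomial consistent with all of this is the stated p.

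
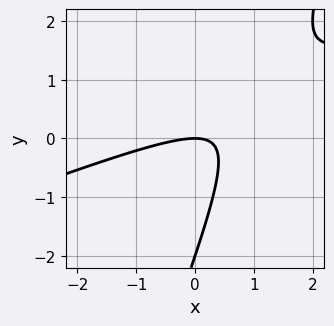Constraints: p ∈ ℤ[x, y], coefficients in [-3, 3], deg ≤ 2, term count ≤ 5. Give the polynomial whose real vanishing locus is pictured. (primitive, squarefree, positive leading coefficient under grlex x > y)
deg p = 2. No degree-1 curve has this shape.
Against the integer gridlines: it meets the x-axis at x = 0 (among the integer gridlines); among the integer gridlines, it crosses the y-axis at y ∈ {-2, 0}.
Together with the visible shape, these determine p as stated.

x^2 - 3*x*y + y^2 + 2*y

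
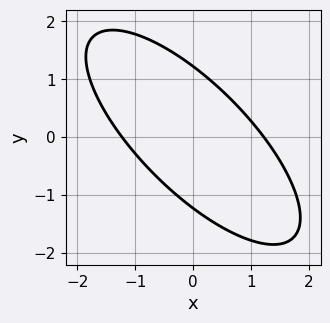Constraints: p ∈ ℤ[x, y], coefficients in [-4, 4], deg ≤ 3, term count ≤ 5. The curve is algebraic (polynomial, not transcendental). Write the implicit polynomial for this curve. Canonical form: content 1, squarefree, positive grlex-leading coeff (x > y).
2*x^2 + 3*x*y + 2*y^2 - 3

1. deg p = 2. No degree-1 curve has this shape.
2. Matching integer coefficients to the picture gives p.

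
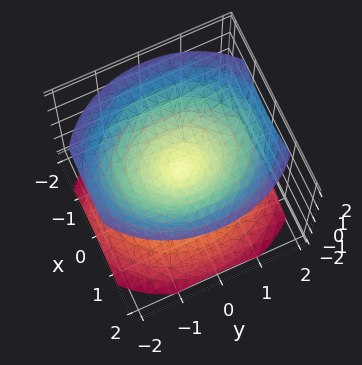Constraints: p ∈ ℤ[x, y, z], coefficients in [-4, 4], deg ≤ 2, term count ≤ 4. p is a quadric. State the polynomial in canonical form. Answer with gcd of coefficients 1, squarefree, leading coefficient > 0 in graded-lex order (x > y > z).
1. The picture has 2 separate pieces. Treating them together as one polynomial.
2. The degree is 2 — a double cone through the origin; a quadric.
3. Symmetries: mirror symmetry x ↦ −x ⇒ only even powers of x; the y ↦ −y reflection is a symmetry, so y appears only in even powers; mirror symmetry z ↦ −z ⇒ only even powers of z.
4. From the visible intercepts: it meets the x-axis at x = 0 (among the integer gridlines); it crosses the y-axis at the gridline y = 0; one z-axis crossing is at z = 0.
5. The integer polynomial consistent with all of this is the stated p.

3*x^2 + 2*y^2 - 3*z^2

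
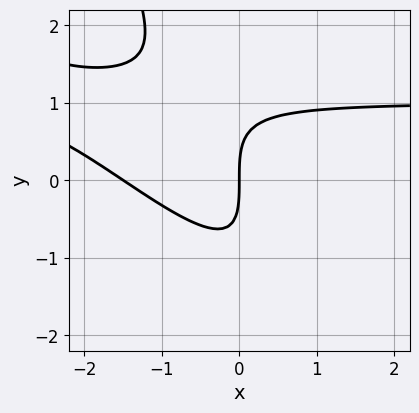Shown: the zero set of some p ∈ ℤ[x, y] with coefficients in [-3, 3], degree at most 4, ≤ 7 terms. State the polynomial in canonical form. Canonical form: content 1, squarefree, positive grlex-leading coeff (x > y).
First, deg p = 3. No degree-2 curve has this shape.
Next, against the integer gridlines: one x-axis crossing is at x = 0; one y-axis crossing is at y = 0.
Finally, the integer polynomial consistent with all of this is the stated p.

2*x^2*y + 3*x*y^2 + y^3 - 2*x^2 - 3*x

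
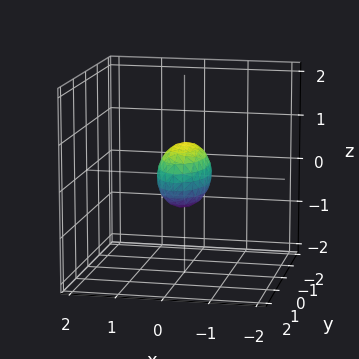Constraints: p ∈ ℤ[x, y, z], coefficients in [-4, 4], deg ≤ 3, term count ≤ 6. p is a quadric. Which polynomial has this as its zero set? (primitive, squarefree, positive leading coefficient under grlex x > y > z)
Degree: bounded and convex; a quadric, so deg p = 2.
Symmetries: it's symmetric under z → −z, forcing even powers of z; mirror symmetry y ↦ −y ⇒ only even powers of y; the x ↦ −x reflection is a symmetry, so x appears only in even powers.
Checking where it meets the axes: among the integer gridlines, it crosses the y-axis at y ∈ {-1, 1}.
Fitting integer coefficients to these (and the overall shape) gives p.

3*x^2 + y^2 + 2*z^2 - 1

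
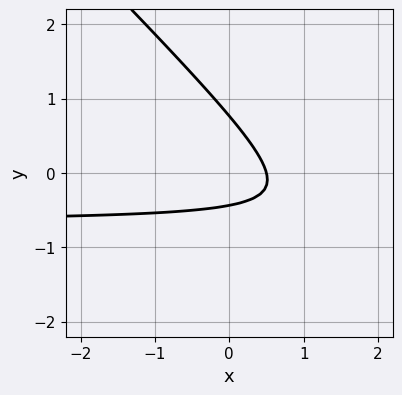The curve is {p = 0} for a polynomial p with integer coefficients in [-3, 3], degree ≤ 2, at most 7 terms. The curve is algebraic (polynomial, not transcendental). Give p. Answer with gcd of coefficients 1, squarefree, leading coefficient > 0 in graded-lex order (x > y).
First, degree: the shape is more complex than any degree-1 curve, so deg p = 2.
Finally, the integer polynomial consistent with all of this is the stated p.

3*x*y + 3*y^2 + 2*x - y - 1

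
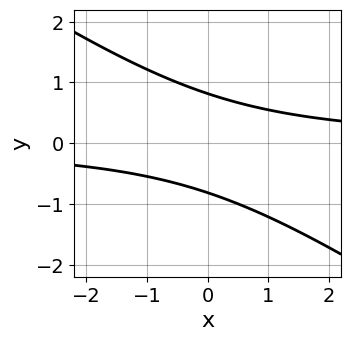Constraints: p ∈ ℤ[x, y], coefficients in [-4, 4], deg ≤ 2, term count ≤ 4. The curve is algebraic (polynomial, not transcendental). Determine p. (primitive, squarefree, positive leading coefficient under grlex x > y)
2*x*y + 3*y^2 - 2

First, the degree is 2 — a generic line meets the curve in up to 2 points.
Next, against the integer gridlines: no x-intercept at any integer in the box.
Finally, solving for integer coefficients yields p as stated.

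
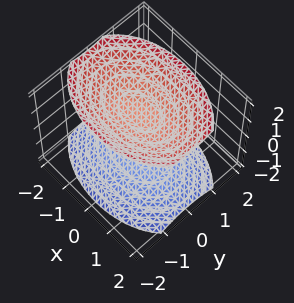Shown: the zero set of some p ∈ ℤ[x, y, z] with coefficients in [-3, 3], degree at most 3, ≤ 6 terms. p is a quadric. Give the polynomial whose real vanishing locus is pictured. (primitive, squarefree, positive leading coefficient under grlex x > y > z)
(a) I count 2 distinct pieces.
(b) deg p = 2.
(c) Symmetries: mirror symmetry x ↦ −x ⇒ only even powers of x; mirror symmetry z ↦ −z ⇒ only even powers of z; it's symmetric under y → −y, forcing even powers of y.
(d) Reading off the gridlines: it misses every integer gridline on the y-axis; it misses every integer gridline on the x-axis.
(e) Putting this together gives p.

x^2 + 2*y^2 - 2*z^2 + 3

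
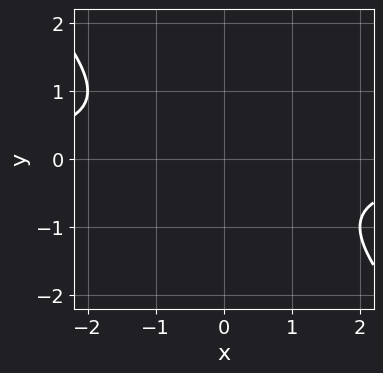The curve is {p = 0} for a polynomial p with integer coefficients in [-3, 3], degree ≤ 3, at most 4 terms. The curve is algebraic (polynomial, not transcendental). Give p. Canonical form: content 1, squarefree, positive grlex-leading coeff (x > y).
The degree is 2 — a generic line meets the curve in up to 2 points.
Observable constraints: it misses every integer gridline on the x-axis; no y-intercept at any integer in the box.
The integer polynomial consistent with all of this is the stated p.

x*y + y^2 + 1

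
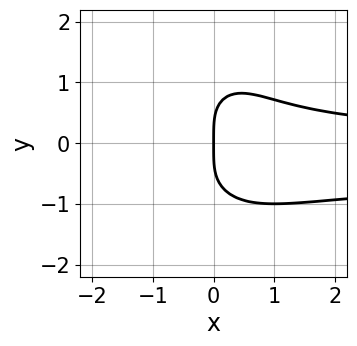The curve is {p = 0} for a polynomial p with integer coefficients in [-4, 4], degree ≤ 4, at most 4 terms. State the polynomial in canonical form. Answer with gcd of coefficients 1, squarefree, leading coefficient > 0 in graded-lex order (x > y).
2*x^2*y^2 + y^4 + x^2*y - 2*x

First, degree: no degree-3 curve has this shape, so deg p = 4.
Then, observable constraints: one y-axis crossing is at y = 0; it meets the x-axis at x = 0 (among the integer gridlines).
Finally, these observations pin down the coefficients.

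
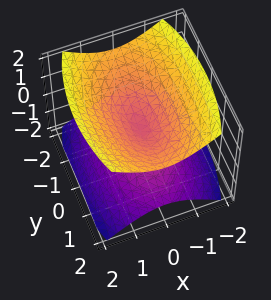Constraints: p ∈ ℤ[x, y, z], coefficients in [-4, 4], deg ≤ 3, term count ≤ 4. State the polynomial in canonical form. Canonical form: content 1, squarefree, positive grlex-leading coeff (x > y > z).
3*x^2 + y^2 - 3*z^2

(a) I count 2 distinct pieces. Treating them together as one polynomial.
(b) deg p = 2. Two nappes meeting at a single point; a quadric.
(c) Symmetries: the z ↦ −z reflection is a symmetry, so z appears only in even powers; the x ↦ −x reflection is a symmetry, so x appears only in even powers; it's symmetric under y → −y, forcing even powers of y.
(d) From the axis intercepts and sections: it crosses the y-axis at the gridline y = 0; it meets the z-axis at z = 0 (among the integer gridlines); one x-axis crossing is at x = 0.
(e) Solving for integer coefficients yields p as stated.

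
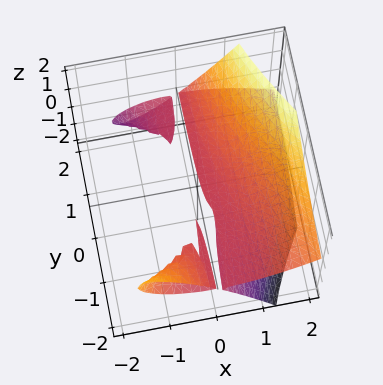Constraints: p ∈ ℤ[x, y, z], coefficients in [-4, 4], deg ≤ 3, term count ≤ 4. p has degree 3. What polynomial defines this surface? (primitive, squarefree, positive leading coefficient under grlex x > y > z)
I count 3 distinct pieces. They look like related sheets of one shape, so recover p as a whole.
deg p = 3. No degree-2 surface has this shape.
Checking where it meets the axes: every point of the y-axis in the box is on the surface; one x-axis crossing is at x = 0.
Assembling these constraints gives the stated polynomial.

x^3 + 2*x*y*z - 3*z^2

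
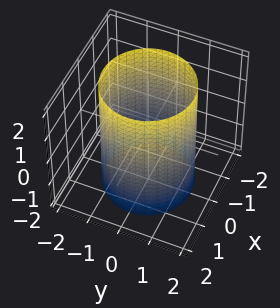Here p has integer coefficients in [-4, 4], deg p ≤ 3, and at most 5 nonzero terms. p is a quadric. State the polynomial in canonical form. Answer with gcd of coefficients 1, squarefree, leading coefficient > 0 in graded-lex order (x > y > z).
First, deg p = 2. A cylinder; a quadric.
Then, symmetries: the z ↦ −z reflection is a symmetry, so z appears only in even powers; the surface is invariant under rotation about z: p = q(x² + y², z).
Then, from the axis intercepts and sections: the surface avoids every integer z-axis point in the box; a circular section at z = 2 has radius between 1 and 2.
Finally, these observations pin down the coefficients.

x^2 + y^2 - 2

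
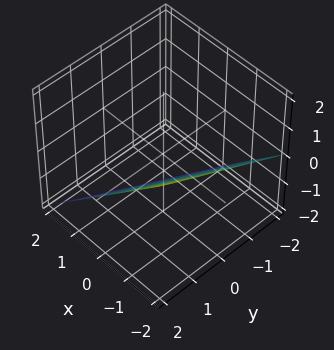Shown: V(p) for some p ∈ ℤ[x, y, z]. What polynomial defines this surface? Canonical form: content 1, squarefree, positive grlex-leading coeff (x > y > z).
2*x - y + 2*z + 2

Degree: the surface is flat (a plane), so deg p = 1.
From the axis intercepts and sections: it crosses the z-axis at the gridline z = -1; it meets the x-axis at x = -1 (among the integer gridlines); it meets the y-axis at y = 2 (among the integer gridlines).
Putting this together gives p.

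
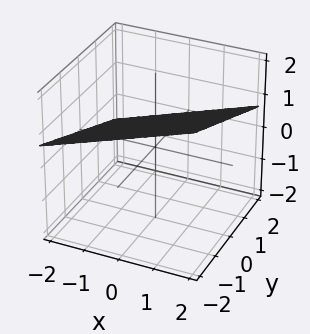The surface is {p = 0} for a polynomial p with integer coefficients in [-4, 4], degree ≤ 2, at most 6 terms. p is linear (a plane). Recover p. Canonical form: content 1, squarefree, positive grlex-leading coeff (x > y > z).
x - y - 3*z + 2

First, degree: the surface is flat (a plane), so deg p = 1.
Then, against the integer gridlines: it crosses the y-axis at the gridline y = 2; it meets the x-axis at x = -2 (among the integer gridlines).
Finally, these observations pin down the coefficients.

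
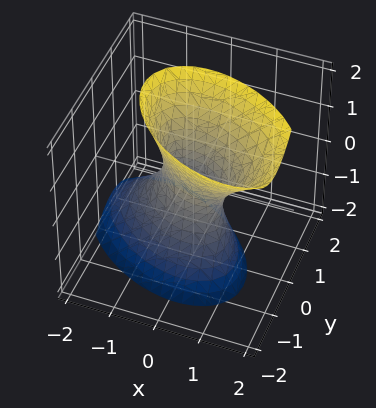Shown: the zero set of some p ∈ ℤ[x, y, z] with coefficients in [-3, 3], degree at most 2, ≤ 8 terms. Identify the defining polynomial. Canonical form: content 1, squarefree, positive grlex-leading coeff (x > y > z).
(a) deg p = 2. No degree-1 surface has this shape.
(b) Reading off the gridlines: the surface avoids every integer z-axis point in the box.
(c) Putting this together gives p.

2*x^2 + 2*x*y - x*z + 3*y^2 - z^2 - 1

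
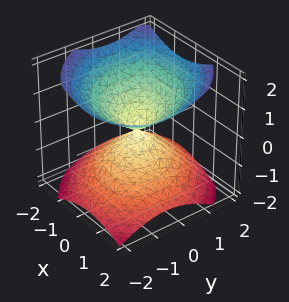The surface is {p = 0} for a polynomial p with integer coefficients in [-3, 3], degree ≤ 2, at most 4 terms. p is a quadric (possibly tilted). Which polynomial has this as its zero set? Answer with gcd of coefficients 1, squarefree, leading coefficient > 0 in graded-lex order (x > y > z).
1. The picture has 2 separate pieces. Treating them together as one polynomial.
2. Degree: a generic line meets the surface in up to 2 points, so deg p = 2.
3. Checking where it meets the axes: it crosses the x-axis at the gridline x = 0; it meets the y-axis at y = 0 (among the integer gridlines).
4. These observations pin down the coefficients.

2*x^2 + x*y + 2*y^2 - 3*z^2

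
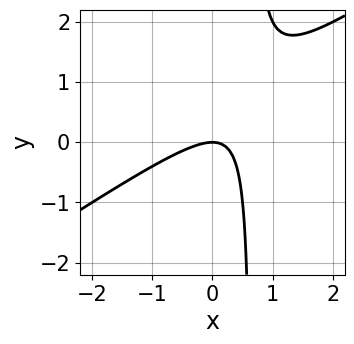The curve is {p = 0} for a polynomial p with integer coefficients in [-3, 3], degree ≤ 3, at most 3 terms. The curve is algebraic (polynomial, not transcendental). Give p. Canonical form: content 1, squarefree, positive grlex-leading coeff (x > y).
The degree is 2 — the shape is more complex than any degree-1 curve.
Reading off the gridlines: one y-axis crossing is at y = 0; one x-axis crossing is at x = 0.
Fitting integer coefficients to these (and the overall shape) gives p.

2*x^2 - 3*x*y + 2*y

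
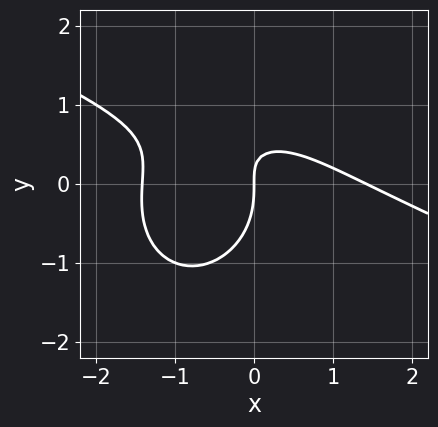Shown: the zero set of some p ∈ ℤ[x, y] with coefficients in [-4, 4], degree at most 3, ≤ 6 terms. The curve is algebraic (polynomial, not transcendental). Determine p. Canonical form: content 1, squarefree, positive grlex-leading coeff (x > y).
x^3 + 2*x^2*y + 2*y^3 + 3*x*y - 2*x

deg p = 3. The shape is more complex than any degree-2 curve.
Reading off the gridlines: it meets the y-axis at y = 0 (among the integer gridlines); it meets the x-axis at x = 0 (among the integer gridlines).
Putting this together gives p.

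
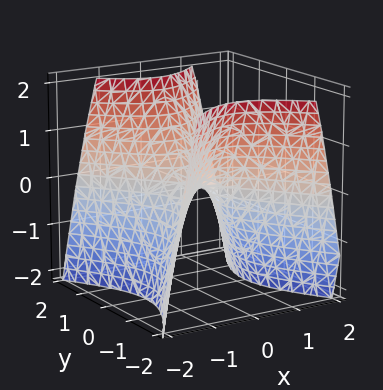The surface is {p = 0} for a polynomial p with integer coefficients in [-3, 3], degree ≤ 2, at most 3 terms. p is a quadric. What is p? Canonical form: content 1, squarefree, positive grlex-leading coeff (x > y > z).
3*x^2 - 2*y^2 + 2*z

1. deg p = 2. A saddle surface; a quadric.
2. Symmetries: it's symmetric under y → −y, forcing even powers of y; mirror symmetry x ↦ −x ⇒ only even powers of x.
3. Checking where it meets the axes: it crosses the y-axis at the gridline y = 0; it meets the z-axis at z = 0 (among the integer gridlines).
4. These observations pin down the coefficients.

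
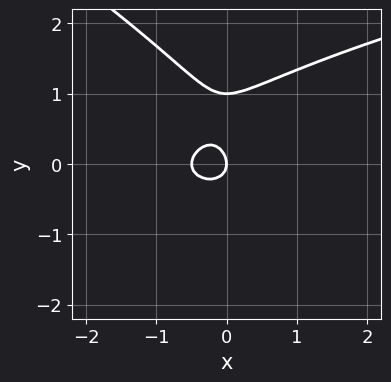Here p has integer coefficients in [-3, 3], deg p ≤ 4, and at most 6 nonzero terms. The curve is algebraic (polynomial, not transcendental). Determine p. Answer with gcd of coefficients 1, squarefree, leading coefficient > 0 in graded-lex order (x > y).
x*y^2 + 2*y^3 - 2*x^2 - 2*y^2 - x

(a) Degree: a generic line meets the curve in up to 3 points, so deg p = 3.
(b) From the axis intercepts and sections: the y-axis gridline crossings are at y ∈ {0, 1}; one x-axis crossing is at x = 0.
(c) Putting this together gives p.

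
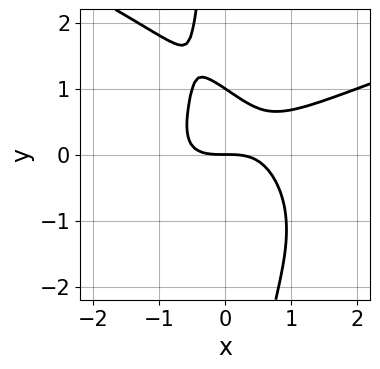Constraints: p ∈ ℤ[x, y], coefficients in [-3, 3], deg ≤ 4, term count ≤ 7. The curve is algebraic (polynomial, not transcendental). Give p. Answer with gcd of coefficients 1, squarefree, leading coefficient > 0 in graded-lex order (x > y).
2*x*y^3 - 2*x^3 + 3*x^2*y + 3*y^2 - 3*y

deg p = 4.
From the axis intercepts and sections: it crosses the x-axis at the gridline x = 0; the y-axis gridline crossings are at y ∈ {0, 1}.
Putting this together gives p.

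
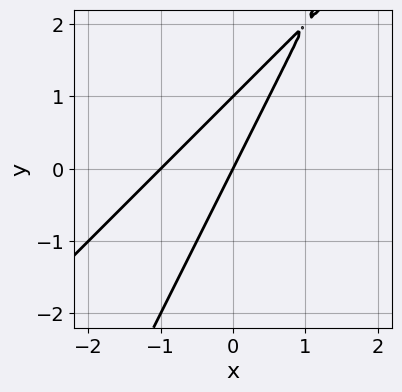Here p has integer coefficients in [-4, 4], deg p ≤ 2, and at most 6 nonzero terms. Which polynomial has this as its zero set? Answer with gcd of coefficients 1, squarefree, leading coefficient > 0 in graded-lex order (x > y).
The degree is 2 — no degree-1 curve has this shape.
From the axis intercepts and sections: among the integer gridlines, it crosses the y-axis at y ∈ {0, 1}; among the integer gridlines, it crosses the x-axis at x ∈ {-1, 0}.
Fitting integer coefficients to these (and the overall shape) gives p.

2*x^2 - 3*x*y + y^2 + 2*x - y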